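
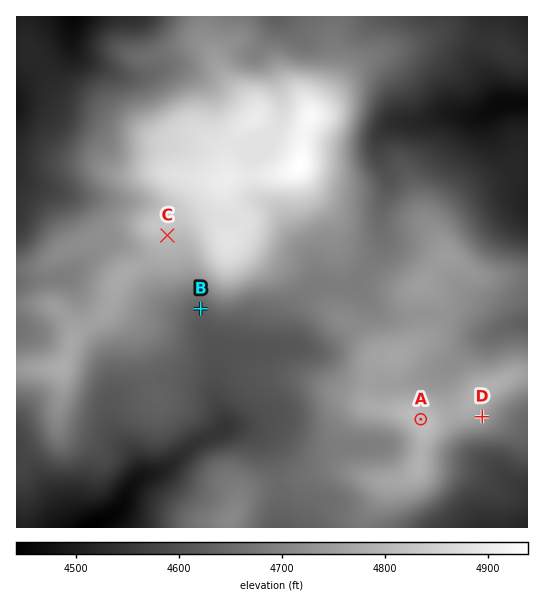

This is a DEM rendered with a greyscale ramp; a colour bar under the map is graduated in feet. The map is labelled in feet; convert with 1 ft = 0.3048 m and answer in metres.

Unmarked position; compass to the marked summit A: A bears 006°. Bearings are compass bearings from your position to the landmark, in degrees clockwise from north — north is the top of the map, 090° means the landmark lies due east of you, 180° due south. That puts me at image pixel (411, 508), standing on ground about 1427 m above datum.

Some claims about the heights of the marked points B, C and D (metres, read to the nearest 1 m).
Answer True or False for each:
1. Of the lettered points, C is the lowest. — False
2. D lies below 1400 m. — False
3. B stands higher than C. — False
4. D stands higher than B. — True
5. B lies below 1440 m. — True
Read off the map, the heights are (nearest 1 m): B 1413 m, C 1466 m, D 1447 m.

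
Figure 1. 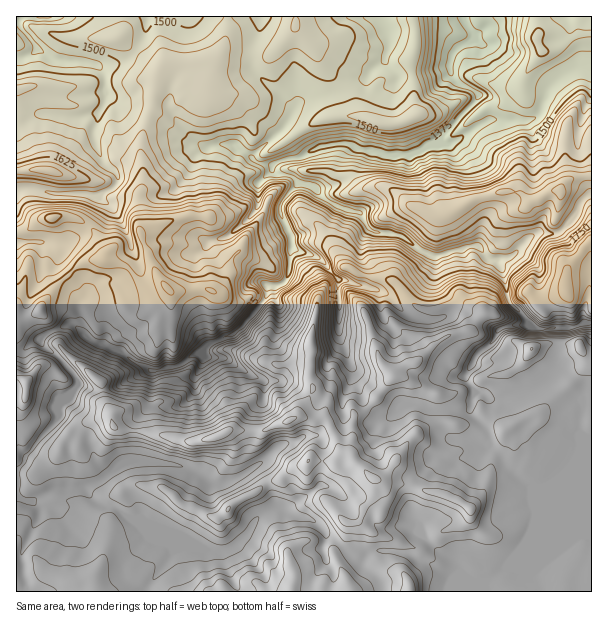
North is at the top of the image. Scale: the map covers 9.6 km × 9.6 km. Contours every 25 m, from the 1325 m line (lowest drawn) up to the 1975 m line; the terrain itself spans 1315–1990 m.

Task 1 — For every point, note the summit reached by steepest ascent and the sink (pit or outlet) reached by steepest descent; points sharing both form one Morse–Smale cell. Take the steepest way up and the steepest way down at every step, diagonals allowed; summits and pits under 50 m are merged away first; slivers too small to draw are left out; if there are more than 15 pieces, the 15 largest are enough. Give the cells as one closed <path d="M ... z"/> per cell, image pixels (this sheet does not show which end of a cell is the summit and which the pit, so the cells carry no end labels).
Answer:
<path d="M485 16l-257 0-2 23-8 17-8 12-1 8-3-7-3-3-6-2-33 0-4 4-4 12-4 27-2 6 14 9 16 17 9 5 9 0 10 3-12 8-4 10 0 14 7 24 1 34 6 4 6 0 18-6 24-23 4-5 0-8 1 4 4 2 17 4 0 4 12 27-3 33-8 11-13 3-2 9-4 7-28 31-24 9-9 11-6 0-13 10-8 3-7 0-12 5-6-2-17-9-10-9-27-9-24-19-26 10-5 5 2 5 26 24 10 12 0 6-12 12-8 6-2 16-30 35-4 10-6 5 1 122 129 0 6-13 16-18 6-13-7-7-18-7-8-10 60 24 21 4 14-6 12-13 10-16 15-7 9 0 12 6 21 6 12 13 24 17 54 1 14 7 15 5 18 13 13 0 12 6 8-1 0 9 107-1 0-106-34-1-15 6-13-2-22-20-6-10-14-12 0-12-2-6-16-17 2-13 3-6-7-11-2-7 9-17 19-18 4-9 12-5 15 0 3-2-20-24-2-14-7-22-5-4-5 0-12-13-22 4-15 6-8 0-10-4-23-17-25-3-7-5-8-15-27-8-18-17-14-3-12-9-12-1-6-10-12-1-5-4 0-3 30-27 16-26 16-6 23-3 7-4 6-8 15-4 11-12 7-5 15 15 50-9 5-16 8-7 9-2 15-15 1-4z"/><path d="M150 114l-10 27 4 38-2 10-3 5 0 10-8-6-18 0-6-6-6 2-3 3 2 10-12 20-10 9-17 9 0 13 23 24 2 6 0 8-7 9-1 22 17 16 24 7 13 11 23 11 24-6 13-11 9-1 9-11 24-9 28-31 4-7 2-9 13-3 7-6 4-38-12-27 0-4-17-4-4-2-1-4 0 8-4 5-24 23-18 6-9-1-4-6 0-31-7-24 0-14 4-10 12-8-10-3-9 0-9-5-16-17z"/><path d="M581 68l-8 2-13 8-12 11-8 24-6 5-7 3-38-1-37 24-6 1-6-3-11 3-19 11-24 0-12-5-15-1-11-6-13 0-15 2-24 12-18 4-6 3 0 5 4 4 18 4 6 6 14 3 13 13 14 8 18 4 12 18 28 5 29 19 12 2 15-6 22-4 12 13 15 0 8-3 16-18 8-4 24-2 17-19 3-10 8-9 4 0 0-122z"/><path d="M227 16l-210 0-1 101 3 8 20-11 30 4 11 0 18-4 6-10 3-10 16 12 26 8 3-7 5-33 7-10 33 0 6 2 7 9 0-7 8-12 8-17z"/><path d="M587 322l-17 6-34 0-9-4-23 2-6 4-4 9-16 14-12 21 0 4 9 14-3 6-2 13 16 17 2 6 0 12 14 12 6 10 25 22 10 0 15-6 34-1 0-40-12-8 3-33 9-1 0-77z"/><path d="M386 61l-9 5-11 12-15 4-6 8-7 4-23 3-16 6-16 26-16 13-14 14 0 3 5 4 14 3 6-4 18-4 24-12 15-2 13 0 11 6 15 1 12 5 24 0 19-11 9-1 2-6 38-42-5-6-12-5-9-8-3-10-50 9z"/><path d="M282 510l-9 0-15 7-10 16-12 13-14 6-16-2-65-26 8 10 18 7 7 7-6 13-16 18-6 12 238 0-4-12-16-16 4-10-17-1-6-4-18-13-12-13-21-6z"/><path d="M591 16l-105 0 0 11-15 15-13 6-4 3-4 12 2 14 9 8 12 5 5 6-39 45 7 4 6-1 37-24 42 0 9-7 8-24 12-11 18-10 13 4z"/><path d="M591 194l-3 0-8 9-3 10-17 19-24 2-8 4-16 18-14 5 6 12 2 21 5 11 12 10 8 11 39 2 15-6 7 1z"/><path d="M35 241l-19 4 1 105 6 0 22-16 20-9 6-1 6 2 2-2 0-22-9-18-12-15 0-9 4-11-1-4z"/><path d="M39 340l-6 2-10 8-7 1 1 118 5-4 4-10 30-35 2-16 8-6 12-12 0-6-10-12z"/><path d="M98 114l-18 4-41-4-18 10-1 4 16 25 2 15 3 2 9 0 18 6 31 5 5 4 3 5 3 0 6-7 2-7-15-15-7-17-2-15 4-12z"/><path d="M33 188l-17 3 1 53 12-3 36 3 13-8 10-9 12-20 0-9-5-2-18-3-27 0z"/><path d="M107 94l-3 10-6 9-4 16 0 9 9 23 15 15-2 7-8 9 5 6 18 0 7 7 6-26-4-38 10-27-12-5-15-3z"/><path d="M396 552l-24 0-5 3-3 8 16 16 4 13 100-1-1-7-6 0-12-6-13 0-24-16z"/>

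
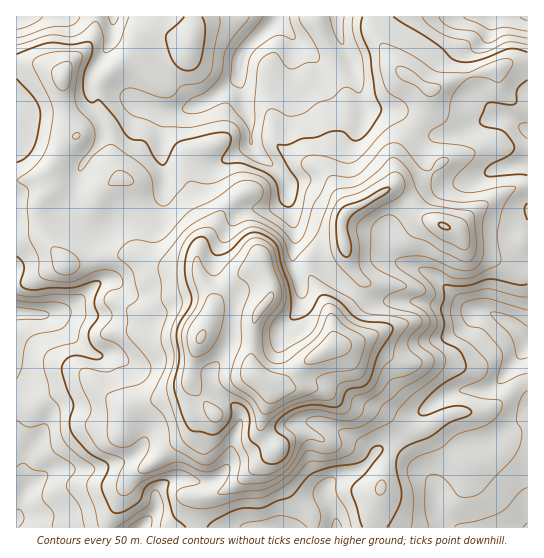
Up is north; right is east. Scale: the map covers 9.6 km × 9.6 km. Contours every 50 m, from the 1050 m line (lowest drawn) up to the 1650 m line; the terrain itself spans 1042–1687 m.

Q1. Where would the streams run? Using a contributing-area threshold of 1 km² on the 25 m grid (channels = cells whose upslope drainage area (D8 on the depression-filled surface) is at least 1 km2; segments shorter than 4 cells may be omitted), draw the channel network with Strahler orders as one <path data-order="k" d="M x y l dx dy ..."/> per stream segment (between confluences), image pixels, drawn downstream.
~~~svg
<path data-order="1" d="M263 527l22 0"/><path data-order="1" d="M527 523l0 4"/><path data-order="1" d="M435 493l2 1 0 8 1 1 0 4 3 6 13 13 3 1 70 0"/><path data-order="2" d="M25 491l-4 8-2 12-1 2-1 6"/><path data-order="2" d="M373 455l-4 7-7 7-25 9-11 11 0 9 8 13 3 16"/><path data-order="1" d="M141 449l-11 10-3 0-5 3-11 1-9 4-40 0-1 2-8 1-28 21"/><path data-order="1" d="M390 446l-4 0-8 4-5 5"/><path data-order="1" d="M41 435l-11 14-5 10 0 32"/><path data-order="1" d="M326 425l21 10 4 4 10 6 9 9 3 0 0 1"/><path data-order="1" d="M527 414l0-8"/><path data-order="1" d="M427 407l12-9 16-7 7 0 1-1 22 0 6-3 16-14 6-8 9-10 5-8 0-5"/><path data-order="1" d="M121 358l-6-3-20 0-5-2-36-36"/><path data-order="1" d="M17 343l0-30"/><path data-order="1" d="M230 339l-3 6 0 2-2 3-3 7-12 14 0 10 4 9 9 9 6 3 10 11 0 2 2 2 0 5-7 13 0 4-1 2 0 8-2 1 0 8-1 1 0 3-4 7-11 10-2 2-6 0-1 1-11 0-1-1-5 0-2-2-14 0-6 3-10 11 0 14-2 3-10 12 0 1-4 4-2 0"/><path data-order="1" d="M70 318l-4 0-1-1-11 0"/><path data-order="2" d="M54 317l-3-2-12 0-1-1"/><path data-order="2" d="M38 314l-16 0-1-1-4 0"/><path data-order="1" d="M295 314l4-7 0-6 2-2 0-12-2-1 0-4-5-13 0-47-3-7-1-16-1-1 0-9-2-2"/><path data-order="1" d="M477 311l8 0"/><path data-order="2" d="M485 311l6 2 3 2 16 8 17 18 0 1"/><path data-order="2" d="M467 309l4 0 2 1 10 0 2 1"/><path data-order="1" d="M417 302l9 0 1 1 6 0 1 2 5 0 2 1 21 0 5 3"/><path data-order="1" d="M105 281l-8 4-23 22-3 2-2 1-4 0-2 1-4 0-1 2-5 0-2 1-13 0"/><path data-order="1" d="M387 250l0 1 11 11 19 5 16 8 4 4 1 0 29 30"/><path data-order="1" d="M90 234l-7 0-14-9 0-22 2-4 2-8 1-1 0-4 1-1 0-4 7-16 16-19 4-7 0-2 1-2 0-22 12-12 16 0 14 5 4 0 5 3 5 0 2 1 21 0"/><path data-order="1" d="M235 218l10-8 25 0 3-1 14-15 0-7"/><path data-order="2" d="M287 187l-1-6-4-4 0-2-29-28-2-4"/><path data-order="1" d="M163 186l0-3 2-1 0-15-2-1 0-8-1-1 0-40 5-6 14 0 1-1"/><path data-order="1" d="M477 178l13-7 3 0 5-2 5 0 2-2 14-2 2-2 6 0"/><path data-order="1" d="M233 155l6-5 10-4 2-3"/><path data-order="2" d="M251 143l0-18-1-2 0-4-3-4 0-2-2-4 0-4-2-2 0-8-1-1 0-7-1-1 0-5-2-2 0-5"/><path data-order="1" d="M457 133l2 0 8-4 3-3 3 0 4-3 8-1 9-4 13 0 10 7 10 5"/><path data-order="1" d="M359 127l2-1 0-5 1-2 0-16-1-1 0-7-2-1 0-7-1-1 0-4-3-4 0-3-2-5-2-8-4-7 0-2-5-10-1-6-2-2 0-4-1-1 0-13-1 0"/><path data-order="2" d="M182 110l7-1 4-3 6-1 8-4 8-6 6-5 1 0 5-5 2 0 10-11"/><path data-order="3" d="M239 74l3-5 0-6 1-1 0-4 2-1 1-8 31-31"/><path data-order="1" d="M110 45l0-3 1-1 0-12 2-2 0-10 1 0"/><path data-order="1" d="M295 41l-18-20 0-3"/><path data-order="1" d="M21 17l-4 0"/><path data-order="1" d="M461 17l66 0"/>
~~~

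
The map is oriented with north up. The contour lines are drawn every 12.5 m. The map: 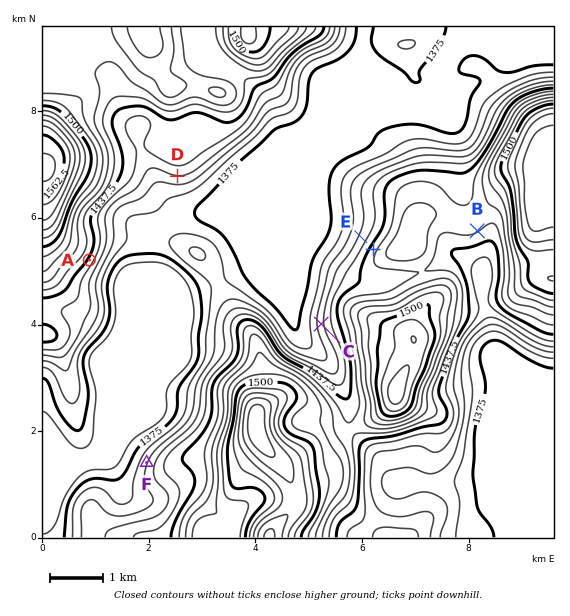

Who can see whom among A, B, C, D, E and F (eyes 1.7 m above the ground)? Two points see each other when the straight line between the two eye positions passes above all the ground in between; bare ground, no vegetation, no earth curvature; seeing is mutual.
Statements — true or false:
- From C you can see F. false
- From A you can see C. true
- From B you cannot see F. true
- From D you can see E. true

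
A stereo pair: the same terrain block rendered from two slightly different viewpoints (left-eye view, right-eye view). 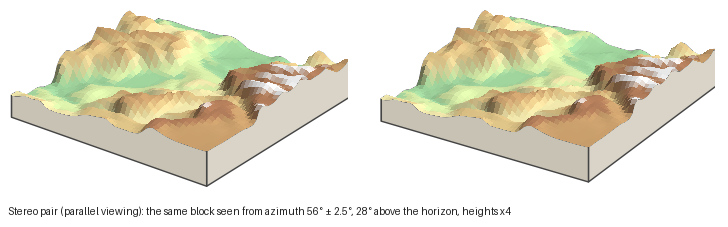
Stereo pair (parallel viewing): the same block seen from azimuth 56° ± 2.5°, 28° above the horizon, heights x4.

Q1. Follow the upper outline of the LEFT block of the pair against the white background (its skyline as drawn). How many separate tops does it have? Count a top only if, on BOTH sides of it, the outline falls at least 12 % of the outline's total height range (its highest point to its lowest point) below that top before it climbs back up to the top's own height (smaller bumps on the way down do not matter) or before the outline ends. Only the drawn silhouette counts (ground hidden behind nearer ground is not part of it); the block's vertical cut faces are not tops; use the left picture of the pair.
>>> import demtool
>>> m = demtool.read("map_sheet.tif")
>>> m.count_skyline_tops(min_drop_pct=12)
2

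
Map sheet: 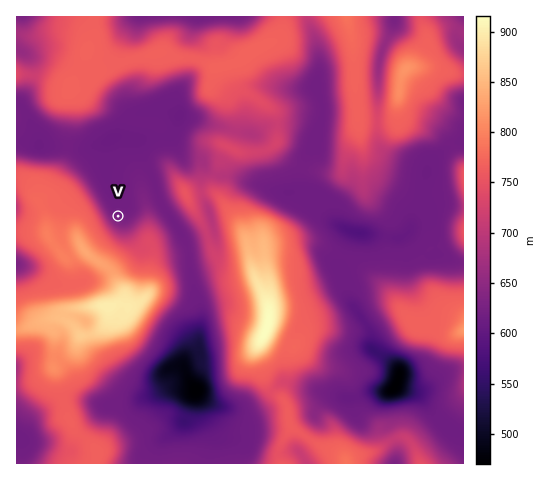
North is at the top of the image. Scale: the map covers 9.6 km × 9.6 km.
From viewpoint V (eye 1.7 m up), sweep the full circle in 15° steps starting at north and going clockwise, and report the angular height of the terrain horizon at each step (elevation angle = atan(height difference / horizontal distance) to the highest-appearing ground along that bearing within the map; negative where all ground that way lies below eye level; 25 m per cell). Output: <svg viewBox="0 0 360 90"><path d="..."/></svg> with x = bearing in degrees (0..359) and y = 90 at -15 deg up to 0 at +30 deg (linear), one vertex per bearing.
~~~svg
<svg viewBox="0 0 360 90"><path d="M0 55l15 0 15 1 15 0 15-4 15-2 15 2 15-5 15-4 15-1 15 1 15-1 15-4 15-4 15-3 15-2 15-1 15 1 15 2 15 5 15 8 15 11 15-1 15 0"/></svg>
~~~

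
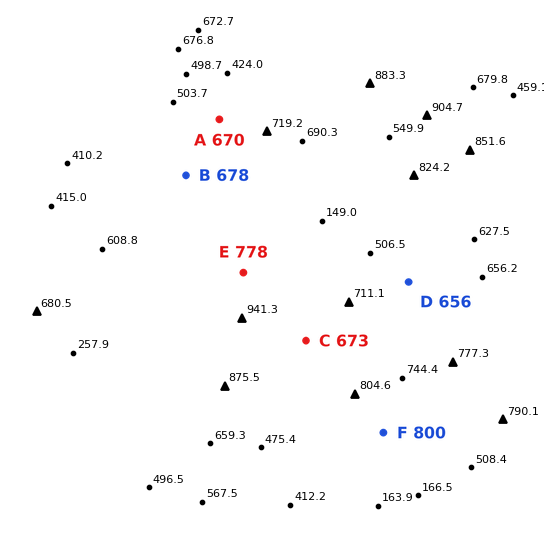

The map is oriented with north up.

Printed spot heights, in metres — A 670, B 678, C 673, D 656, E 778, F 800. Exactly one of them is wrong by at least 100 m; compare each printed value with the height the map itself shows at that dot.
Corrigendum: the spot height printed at F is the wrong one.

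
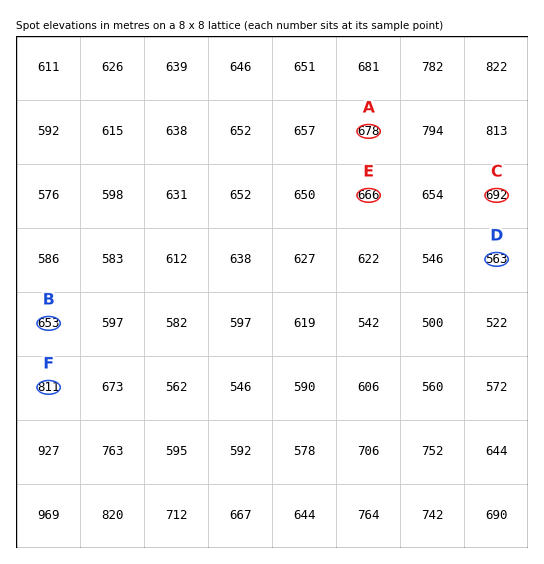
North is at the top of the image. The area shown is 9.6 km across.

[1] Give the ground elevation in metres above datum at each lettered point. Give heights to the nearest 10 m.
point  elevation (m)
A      680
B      650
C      690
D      560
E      670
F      810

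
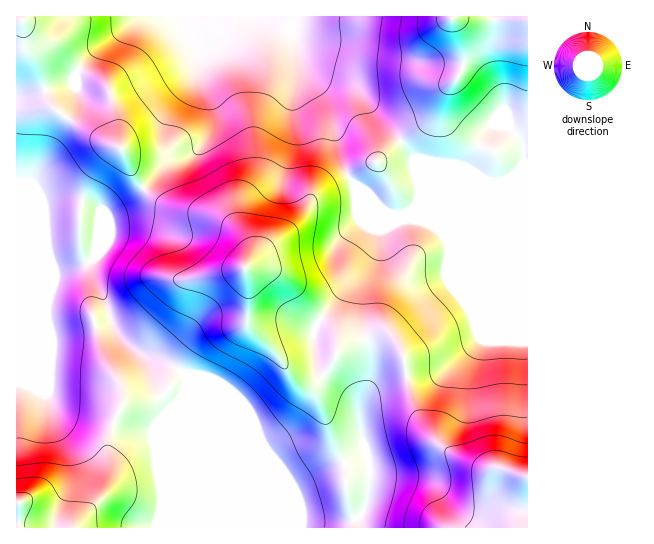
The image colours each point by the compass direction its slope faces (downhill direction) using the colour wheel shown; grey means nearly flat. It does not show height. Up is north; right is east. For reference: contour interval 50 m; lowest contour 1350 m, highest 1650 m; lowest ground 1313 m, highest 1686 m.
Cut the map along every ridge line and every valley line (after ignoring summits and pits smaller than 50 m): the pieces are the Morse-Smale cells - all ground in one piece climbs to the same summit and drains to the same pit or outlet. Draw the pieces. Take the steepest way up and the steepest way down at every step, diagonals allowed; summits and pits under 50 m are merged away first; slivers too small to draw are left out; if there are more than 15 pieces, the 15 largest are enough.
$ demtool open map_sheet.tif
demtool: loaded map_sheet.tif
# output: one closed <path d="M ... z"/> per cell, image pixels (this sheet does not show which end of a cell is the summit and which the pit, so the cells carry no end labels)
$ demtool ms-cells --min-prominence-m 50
<path d="M363 191l17 42-3 24-12 25-4 19 0 18 10 39-2 25-10 27 2 25 6 19-42 15-32 16-107-108-1 12-2 4 0 135 345-1 0-316-113 0-12 4-13 0-5-3z"/><path d="M266 16l-83 1 1 12 13 22 2 22 12 30 1 19-7 17-11 13-19 5-9 6-22 26 11 10 20 9 32 5 15 6 8 5 15 17 3 6 0 12-3 6 3 14-1 42-8 6-26 5-11 5-11 12-12 21 114 115 2 0 30-16 42-15-6-19-2-25 10-27 2-25-10-39 0-18 4-19 12-25 3-24-19-44-9-7-8-15-15-53-8-17-20-28-9-39z"/><path d="M527 16l-260 1 25 13 9 39 26 38 14 54 11 21 33 30 5 3 13 0 12-4 113-1z"/><path d="M110 315l-4 4-15 5-34 8-8 0-33-14 0 184 3 1 0 25 55 0 25-27 9-15 3-12-3-35 13-33 5-3 21-2 14-5 7-6 9-19-8-7-24-8-16-11-13-14z"/><path d="M182 16l-166 1 1 3 6 1 1 22 13 19 14 43 12 11 36 23 22 9 15 31 7 9 9-7 14-18 9-6 19-5 11-13 7-17-1-19-12-30-2-22-13-22z"/><path d="M22 20l-6 1 0 296 33 15 8 0 34-8 18-7-2-14-16-32-5-6-3 0 7-4 5-6 2-20 8-20 39-26-8-10-15-31-22-9-36-23-12-11-14-43-13-19z"/><path d="M145 189l-40 26-8 20-2 20-5 6-7 4 3 0 5 6 16 32 5 20 7 12 23 20 17 5 19 9 13-20 11-12 11-5 26-5 8-6 1-42-3-14 3-6 0-12-5-10-21-18-15-6-32-5-20-9z"/><path d="M178 369l-10 21-7 6-14 5-21 2-5 3-13 33 0 16 3 11-3 20-4 8-21 23-8 11 108-1 0-134 2-4 0-12z"/>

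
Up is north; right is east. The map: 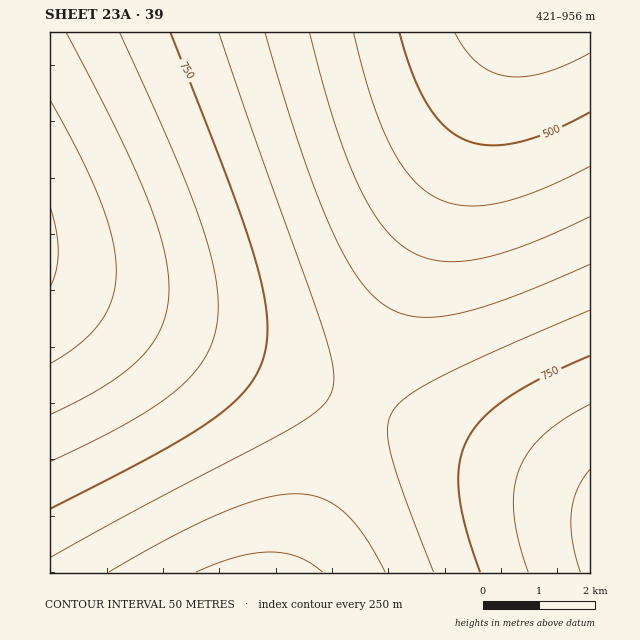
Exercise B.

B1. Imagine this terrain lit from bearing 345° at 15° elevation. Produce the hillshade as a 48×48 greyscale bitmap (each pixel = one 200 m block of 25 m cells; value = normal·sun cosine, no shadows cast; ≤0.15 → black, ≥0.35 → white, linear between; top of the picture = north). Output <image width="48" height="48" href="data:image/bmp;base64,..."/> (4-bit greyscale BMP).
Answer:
<image width="48" height="48" href="data:image/bmp;base64,Qk32BAAAAAAAAHYAAAAoAAAAMAAAADAAAAABAAQAAAAAAIAEAAATCwAAEwsAABAAAAAAAAAAAAAAABEREQAiIiIAMzMzAERERABVVVUAZmZmAHd3dwCIiIgAmZmZAKqqqgC7u7sAzMzMAN3d3QDu7u4A////AEQzMzMzM0RERFVVZmZ3d3eIiIiIiIiIiEMzMzMzMzREREVVZmZ3d3eIiIiIiIiIiEMzMzMzMzNEREVVVmZ3d3eIiIiIiIiIiTMzMzMzMzNEREVVVmZ3d3iIiIiIiImZmTMzMzMzMzM0RERVVmZnd3iIiIiImZmZmTMzMzMzMzM0RERVVmZnd3iIiImZmZmZmjMzMzMzMzM0RERVVWZnd4iIiJmZmZmqqjMzMzMzMzM0RERVVWZ3d4iImZmZmqqqqjMzMzMzMzM0RERVVmZ3eIiJmZmaqqqqqzMzMzMzMzM0RERVVmZ3eIiZmZqqqqu7uzMzMzMzMzM0RERVVmZ3iImZmqqqq7u7uzMzMzMzMzNERERVVmd3iImZqqq7u7u7vDMzMzMzM0REREVVZmd4iJmaqqu7u7zMzDMzMzM0RERERFVVZnd4iZmqq7u7vMzMzERERERERERERVVWZneIiZqqu7u8zMzMzEREREREREREVVVmZ3eImaqru7zMzMzMzERERERERERVVVZmZ3iImaqru8zMzMzd3URERERERVVVVWZmd3iJmqq7vMzMzN3d3URERERVVVVVZmZnd4iZmqq7vMzM3d3d3UREVVVVVVVmZmZ3eIiZmqu7zMzN3d3d3VVVVVVVVmZmZnd3iImZqqu7zMzN3d3d3VVVVVVmZmZmd3d4iImZqqu7zMzd3d3d3VVVVmZmZmZ3d3eIiJmZqqu7zMzd3d3d3VZmZmZmZ3d3d3iIiJmaqqu7zMzd3d3d3WZmZmd3d3d3eIiIiZmaqqu7zMzd3d3d3WZmd3d3d3eIiIiIiZmaqqu7zMzN3d3d3Xd3d3d3eIiIiIiImZmaqqu7zMzN3d3d3Xd3d3iIiIiIiIiImZmZqqu7vMzM3d3d3Xd4iIiIiIiIiIiJmZmZqqq7vMzM3d3d3YiIiIiIiIiIiIiJmZmZqqq7u8zMzd3d3YiIiIiIiIiIiIiZmZmZmqq7u8zMzN3d3YiIiIiIiIiIiJmZmZmZmqqru7zMzM3d3YiImZmZmZmZmZmZmZmZmaqqu7zMzMzd3ZmZmZmZmZmZmZmZmZmZmaqqu7vMzMzN3ZmZmZmZmZmZmZmZmZmZmZqqq7vMzMzMzZmZmZmZmZmZmZmZmZmZmZqqq7u8zMzMzJmZmZmZmZmZmZmIiZmZmZmqqru7zMzMzJmZmZmZmZmZmZiIiImZmZmaqru7zMzMzJmZmZmZmZmZmYiIiIiZmZmaqqu7vMzMzJmZmZmZmZmZmYiIiIiJmZmZqqq7u8zMzJmZmZmZmZmZmIiIiIiImZmZqqq7u8zMzJmZmZmZmZmZiIiIiIiIiZmZmqqru7zMzJmZmZmZmZmZiIiIiIiIiJmZmaqru7vMzJmZmZmZmZmYiIiIiIiIiImZmaqqu7vMzJmZmZmZmZmYiIiIiIiIiIiZmZqqu7u8zJmZmZmZmZmIiIiIiIiIiIiJmZqqq7u7zJmZmZmZmZmIiIiIiIiIiIiJmZmqqru7zJmZmZmZmZmIiIiIiIiIiIiImZmqqru7vA=="/>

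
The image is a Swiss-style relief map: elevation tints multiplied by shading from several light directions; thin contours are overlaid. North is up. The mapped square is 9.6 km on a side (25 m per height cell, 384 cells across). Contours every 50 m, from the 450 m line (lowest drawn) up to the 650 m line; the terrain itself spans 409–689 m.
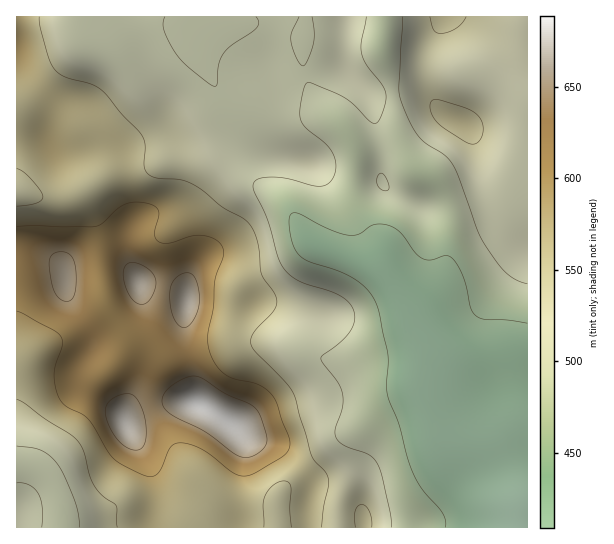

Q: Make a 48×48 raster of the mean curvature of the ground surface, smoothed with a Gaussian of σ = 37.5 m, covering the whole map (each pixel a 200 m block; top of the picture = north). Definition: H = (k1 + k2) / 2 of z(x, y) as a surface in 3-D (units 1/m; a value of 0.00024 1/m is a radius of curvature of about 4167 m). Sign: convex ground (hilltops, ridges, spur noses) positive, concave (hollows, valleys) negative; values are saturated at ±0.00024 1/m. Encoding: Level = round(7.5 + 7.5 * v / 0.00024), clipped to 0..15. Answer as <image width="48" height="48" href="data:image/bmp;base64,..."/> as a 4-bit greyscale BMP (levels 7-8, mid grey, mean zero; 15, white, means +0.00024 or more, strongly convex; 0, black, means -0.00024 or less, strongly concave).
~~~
<image width="48" height="48" href="data:image/bmp;base64,Qk32BAAAAAAAAHYAAAAoAAAAMAAAADAAAAABAAQAAAAAAIAEAAATCwAAEwsAABAAAAAAAAAAAAAAABEREQAiIiIAMzMzAERERABVVVUAZmZmAHd3dwCIiIgAmZmZAKqqqgC7u7sAzMzMAN3d3QDu7u4A////AKl2VFmoi7lmZ3irpkWuohn/pFrbmJmId7l2U0iXaalmd2eahTW+kiv/g1mpd4d3Zrp2Q1mVNZl2d2Z4ZDWuozr+c1h2Z3ZmZal1M3y0FJqGZlRnUhON1zfMdGdleId3ZodlNJ7EFrp1VDN5YQFs62WbhnZWeIiId2ZUNJylWtpTMhStpBJqy3abl2VWeIiIiGVERXdnv+lCESff+5mYdmeaqGVWd3iIiGUzVVNb/9YiImv////GM0aJqGRWd3d3iGVEZSKP/5MSRq7/7u2lIkVoqWVnd3d3d3ZndSTf/GI1is/9yodkRWZnmWVnd3d3d3eJqFj/+ESL3e7t24VEV4dniGVneIiHdneK3Jnv1kfP//283adlaKl3d2Z3eIiId3Zp3qaLuFfP/9mJvLl2aJmHZVZ3d4iIh2Zp3YMmqmV63ZVGmpdmZ5mYZVZ3d4iYh1Vq3IMTinM1mmEVmWRFZ4mZdVZ3d3iIh1RYvLhDaXQ1mlAVh1M1Z3ialmZ3d3iHd1Q0et2VVmVYukAmdTI1Z3eJhmZ3d3d3dmUyNr62RWZ6yCFHZCNFeIeIdmZ3d3h3ZndURqyUNnZ96CFYhURniaqXVWZ3eIh2Znd4iahCWYV/+jFauXeJrN23VGd3iJl2ZmeL3aQBjZNv/lJa3Kmazf63RWd3iIh3d2ec/oED35Jv/lA53cqrzeyWRWd3d3d3iGaL/nAF/7Nu/EAWq7mau5hkVneHdmeImlaL7nAJ/8Z8+1EliodndlREVniHZVeJqlab7XE7/6d63ZdnqnMjMzRFZ3iHVFeaqmi87YNKyFRovdua22EBM0VmZniXRGmqqqvd3aVZpRE2m8ur61ADRWiHZWiXRHqpmc3Lq6ZryDEleaqs60AkZ4mXQ0inM4upiKqGV4Z8/YVFd4it6TA1eJl1M1rJQ4uod1QzNFV87sqIiHeLxxA2iZdEVp36RJuXdxEjMzRpvM3KqXZncwA2ioRZvN/pRZuXdyJXZCJGh4mqmHZUQxJYqnN9/amFJquHdzWLlTM1dTRndmZUVmeb3HN++UMxJ7t2d1esp2VGhiFGZWdmeavf/XJc1yIhJ8t2Z1i8uZh4qUNXdmd3irze/XI6xzRCOMt2Z2nLmZmKumWJmHd3iZqrulE6xjVlWcyGZnnKdneKuXiqmHd3d3eIhjFbpSWIm+2WZmi6dWeKqHmqh3d3d3d2ZCJ8kha93u2XZlaZdniqhWmpdmZ3d3h2UyStgSjf/tuXZkWKmKzJVGmpdmZ3d4mHZEa9gTv+ypl2ZlaKu962NHmoZmd3eImHdnndclzrdmZmZneJq8yFNYmHZnd4iIh3eJzsYmzIREVnd7qYd3dUV4h2Z3eIiIh3eb3IIX22RFVoh9yVM0VVaIdmd3iIiYd2ecyTAZ22RFZ4h/2UI0VmeId3d3iIiId2aLtgAq63VWZ4h/2DNGZ3eId3d3d3iId2Z6txA53KiHiIdvtTNXd3d3d3d3d3d3d2Z72TAnu7qZiIdsgyRnd3d3d3d3d3d4h2Z761AWmruYiHZQ=="/>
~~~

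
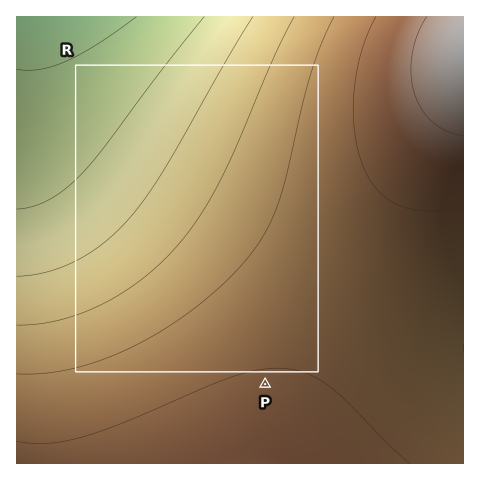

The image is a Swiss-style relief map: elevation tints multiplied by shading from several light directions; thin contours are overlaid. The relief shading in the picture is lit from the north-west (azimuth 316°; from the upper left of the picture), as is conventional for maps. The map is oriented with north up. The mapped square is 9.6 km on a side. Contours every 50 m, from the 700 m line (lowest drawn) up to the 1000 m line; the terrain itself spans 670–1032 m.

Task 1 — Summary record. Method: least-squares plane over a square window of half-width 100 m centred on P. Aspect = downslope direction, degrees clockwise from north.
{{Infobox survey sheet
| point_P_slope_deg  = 1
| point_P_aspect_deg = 358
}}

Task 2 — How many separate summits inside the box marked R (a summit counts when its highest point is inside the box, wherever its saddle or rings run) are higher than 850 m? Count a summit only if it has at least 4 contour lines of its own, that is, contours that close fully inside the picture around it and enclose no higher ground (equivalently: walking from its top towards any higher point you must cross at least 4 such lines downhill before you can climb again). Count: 0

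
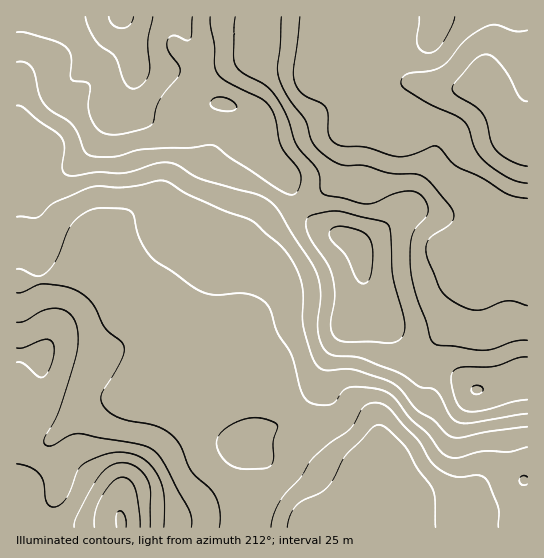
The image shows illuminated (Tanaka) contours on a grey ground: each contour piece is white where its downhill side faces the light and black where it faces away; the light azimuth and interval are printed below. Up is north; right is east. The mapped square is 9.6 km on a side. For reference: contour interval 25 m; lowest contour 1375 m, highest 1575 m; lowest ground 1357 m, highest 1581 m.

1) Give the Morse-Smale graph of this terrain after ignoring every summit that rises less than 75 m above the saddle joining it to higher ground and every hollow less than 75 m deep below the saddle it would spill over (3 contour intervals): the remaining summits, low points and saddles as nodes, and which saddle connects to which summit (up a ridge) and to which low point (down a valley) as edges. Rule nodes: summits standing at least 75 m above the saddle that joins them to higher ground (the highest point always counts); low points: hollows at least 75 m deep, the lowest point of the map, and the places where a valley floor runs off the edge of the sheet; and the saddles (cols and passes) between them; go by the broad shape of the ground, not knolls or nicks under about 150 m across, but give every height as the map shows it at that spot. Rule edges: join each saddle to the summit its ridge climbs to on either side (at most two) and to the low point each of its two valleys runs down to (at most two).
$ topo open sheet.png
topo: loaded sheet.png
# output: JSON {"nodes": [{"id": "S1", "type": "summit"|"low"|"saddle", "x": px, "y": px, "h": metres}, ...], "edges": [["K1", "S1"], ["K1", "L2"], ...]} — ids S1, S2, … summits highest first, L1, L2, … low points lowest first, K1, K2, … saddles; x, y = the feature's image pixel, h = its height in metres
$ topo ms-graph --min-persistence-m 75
{"nodes": [
{"id": "S1", "type": "summit", "x": 121, "y": 17, "h": 1581},
{"id": "S2", "type": "summit", "x": 121, "y": 522, "h": 1552},
{"id": "L1", "type": "low", "x": 375, "y": 510, "h": 1357},
{"id": "L2", "type": "low", "x": 518, "y": 134, "h": 1362},
{"id": "K1", "type": "saddle", "x": 426, "y": 365, "h": 1483},
{"id": "K2", "type": "saddle", "x": 37, "y": 281, "h": 1425}],
"edges": [["K1", "S1"], ["K1", "L1"], ["K1", "L2"], ["K2", "S1"], ["K2", "S2"], ["K2", "L1"]]}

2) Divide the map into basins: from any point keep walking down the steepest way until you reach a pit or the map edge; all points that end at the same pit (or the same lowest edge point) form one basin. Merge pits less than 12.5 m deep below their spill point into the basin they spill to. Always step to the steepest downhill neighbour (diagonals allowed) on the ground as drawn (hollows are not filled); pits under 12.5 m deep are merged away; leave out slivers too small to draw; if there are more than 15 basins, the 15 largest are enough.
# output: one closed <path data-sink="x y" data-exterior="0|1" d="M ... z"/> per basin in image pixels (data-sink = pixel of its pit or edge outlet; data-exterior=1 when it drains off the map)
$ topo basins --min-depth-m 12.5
<path data-sink="367 527" data-exterior="1" d="M177 16l-161 1 0 510 511 1 1-149-9 0-29 9-15 1-18-14-14-7-28-7-14-12-13-30-15-14-8-12-4-40-2-7-16-10-24-9-16-16-15-30-21-24-3-26-4-10-7-8-7-2-20-7-17-1-6-3-22-24-6-3-29-2-11-6 8 3 16 0 11-3 10-7 7-11 1-6z"/><path data-sink="527 133" data-exterior="1" d="M527 16l-349 0 10 25-1 6-7 11-14 9-27 0 7 4 29 2 6 3 22 24 6 3 17 1 27 9 7 8 3 6 2 26 3 6 20 22 15 30 16 16 24 9 16 10 2 7 4 40 8 12 15 14 13 30 10 10 10 5 22 4 14 7 16 13 10 1 26-8 19-3z"/>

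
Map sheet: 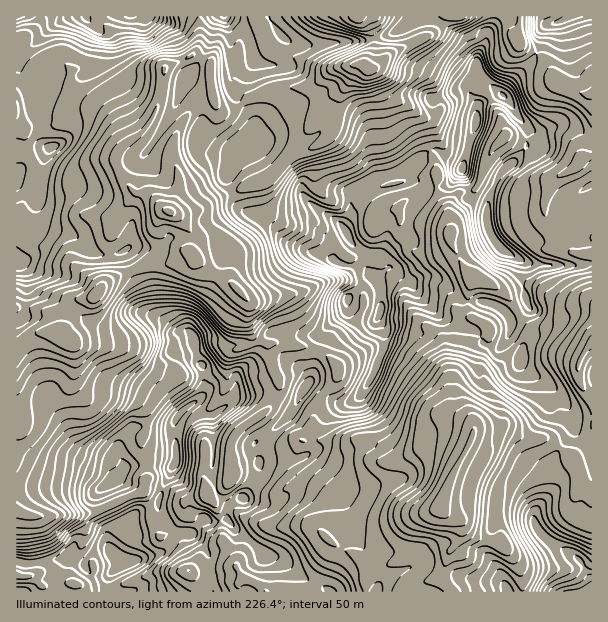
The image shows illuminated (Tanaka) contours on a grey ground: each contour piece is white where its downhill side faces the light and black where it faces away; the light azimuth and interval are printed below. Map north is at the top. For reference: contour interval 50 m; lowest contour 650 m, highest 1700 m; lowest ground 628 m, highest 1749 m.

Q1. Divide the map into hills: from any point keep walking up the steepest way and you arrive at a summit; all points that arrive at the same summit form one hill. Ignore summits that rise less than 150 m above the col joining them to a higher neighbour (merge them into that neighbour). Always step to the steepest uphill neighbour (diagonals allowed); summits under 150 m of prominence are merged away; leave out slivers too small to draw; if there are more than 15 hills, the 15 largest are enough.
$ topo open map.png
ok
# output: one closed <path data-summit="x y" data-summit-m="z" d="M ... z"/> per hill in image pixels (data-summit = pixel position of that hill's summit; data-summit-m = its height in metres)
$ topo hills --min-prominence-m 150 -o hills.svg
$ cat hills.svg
<path data-summit="114 555" data-summit-m="1749" d="M197 55l-5 0-24 11-4 3-2 26-8 21-9 13-16 11-13 15 0 10 18 29-18 22-7 26 1 30-12 21-6 5-18 3-13 13-1 17-5-14-5-4-20-5-14 1 0 282 434 1 1-2-7-9 0-12 4-15 10-15 2-15-16-12-2-9 10-29 10-16-19-12-15-1-26 13-12 4-4-3-4-9-13-10-12-1-7 3-20 0-15-3-2-7 1-19 5-14 18-22 0-11-7-8-12-8-30-7-16 0 2-14-4-9-12-13-10-6-18-19 0-9 5-12-1-13-6-6-7-2-18 1-9 5-2 8-2-2 2-18-8-12-10-9 11 1 15-4 22-14 21-9 23-6 25-25 33-14 10-11 3-9 1-23 17-33-10 0-12 2-15 14-9 4-37 4-21 7-18 13-12 0-7-9-3-15 0-21z"/><path data-summit="380 311" data-summit-m="1676" d="M360 64l-6 4-2 7-12 20-3 27-3 9-10 11-28 10-30 29-23 6-21 9-22 14-25 5 9 7 8 12-2 18 2 2 2-8 9-5 18-1 7 2 6 6 1 13-5 12 0 9 18 19 10 6 12 13 4 9-2 14 16 0 30 7 12 8 7 8 0 11-18 22-5 14-1 19 2 7 15 3 20 0 7-3 12 1 6 4 15 18 12-4 26-13 15 1 19 11 10-19 2-13-18-17-2-30 10-16 6-17 7-7 9-2 4-4 0-5-21-13-1-18 2-12 6-6-6-1-4-5-16-30 0-9-12-7-27-3-11-5 2-14 17-11 13 0 10 8-4-9-2-28-8-17-7-30-11-11-20-10-8-18-7-8z"/><path data-summit="476 122" data-summit-m="1693" d="M519 16l-76 0-14 20-39 18-13 13-4 1 9 10 8 18 20 10 11 11 7 30 10 23 0 22 8 15-11-13-10-2-15 6-8 6-2 14 11 5 14 0 21 6 4 4 0 9 20 35 10 1 20 11 11 11 9 17 10 9 21 4 12 10 21 12 8-8 0-89-13-1-8-3-7-12-16-17-4-10 0-8 8-22 5-6 21-10 4-8 10-3 0-60-17-4-14-7-8-9-6-12-10-9-17-10-3-8z"/><path data-summit="131 17" data-summit-m="1660" d="M198 16l-182 1 1 291 13 0 23 6 7 17 1-17 13-13 21-5 13-17 2-7 0-38 8-21 16-19-18-29 0-10 13-15 16-11 9-13 8-21 2-26 4-3 23-10 7-6 2-12z"/><path data-summit="591 591" data-summit-m="1498" d="M506 430l-30 0-28 55-6 24 5 7 13 8 0 10-12 20-4 15 0 12 8 11 139 0 1-98-14-9-1-20-3-6-26-20-21 0z"/><path data-summit="224 17" data-summit-m="1360" d="M255 16l-56 1 1 21-2 12-5 4 18 11 0 21 3 15 7 9 12 0 18-13 21-7 37-4 9-4 14-13-17-2-43-19-6-7z"/><path data-summit="570 17" data-summit-m="1470" d="M591 16l-70 0-4 17 3 11 17 10 10 9 6 12 8 9 23 10 8-1z"/>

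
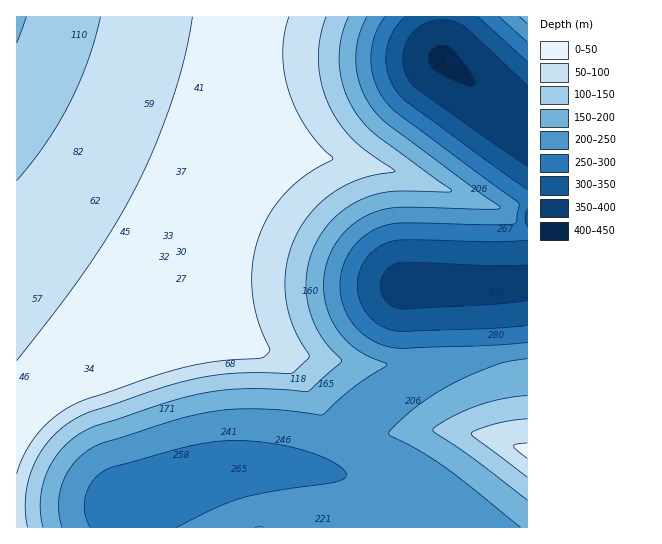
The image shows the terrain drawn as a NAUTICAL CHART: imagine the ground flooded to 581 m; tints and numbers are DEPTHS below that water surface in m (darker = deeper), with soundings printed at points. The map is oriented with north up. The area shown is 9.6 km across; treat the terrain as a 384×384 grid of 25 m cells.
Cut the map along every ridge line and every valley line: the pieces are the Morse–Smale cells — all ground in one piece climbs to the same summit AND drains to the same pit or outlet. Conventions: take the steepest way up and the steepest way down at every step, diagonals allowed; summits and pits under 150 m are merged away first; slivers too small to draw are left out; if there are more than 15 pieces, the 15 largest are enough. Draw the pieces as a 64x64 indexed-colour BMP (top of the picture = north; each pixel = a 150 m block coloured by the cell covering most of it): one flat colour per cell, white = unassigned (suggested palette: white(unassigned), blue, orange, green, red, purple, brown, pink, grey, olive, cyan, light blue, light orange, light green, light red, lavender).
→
<image width="64" height="64" href="data:image/bmp;base64,Qk12CAAAAAAAAHYAAAAoAAAAQAAAAEAAAAABAAQAAAAAAAAIAAATCwAAEwsAABAAAAAAAAAA////ALR3HwAOf/8ALKAsACgn1gC9Z5QAS1aMAMJ34wB/f38AIr28AM++FwDox64AeLv/AIrfmACWmP8A1bDFABEREREREREREREREREREREREREREREREREREiIiIiIiEREREREREREREREREREREREREREREREREREiIiIiIiIREREREREREREREREREREREREREREREREREiIiIiIiIhERERERERERERERERERERERERERERERERIiIiIiIiIiERERERERERERERERERERERERERERERESIiIiIiIiIiIREREREREREREREREREREREREREREREiIiIiIiIiIiIhEREREREREREREREREREREREREREiIiIiIiIiIiIiIiEREREREREREREREREREREREREREiIiIiIiIiIiIiIiIRERERERERERERERERERERERERESIiIiIiIiIiIiIiIhEREREREREREREREREREREREREREiIiIiIiIiIiIiIiERERERERERERERERERERERERERESIiIiIiIiIiIiIiIRERERERERERERERERERERERERERIiIiIiIiIiIiIiIhERERERERERERERERERERERERERESIiIiIiIiIiIiIiEREREREREREREREREREREREREREREiIiIiIiIiIiIiIRERERERERERERERERERERERERERERIiIiIiIiIiIiIhERERERERERERERERERERERERERERESIiIiIiIiIiIiERERERERERERERERERERERERERERERESIiIiIiIiIiIREREREREREREREREREREREREREREREREiIiIiIiIiIhEREREREREREREREREREREREREREREREREiIiIiIiIiERERERERERERERERERERERERERERERERERIiIiIiIiIRERERERERERERERERERERERERERERERERESIiIiIiIhERERERERERERERERERERERERERERERERERIiIiIiIiEREREREREREREREREREREREREREREREREREiIiIiIiIRERERERERERERERERERERERERERERERERESIiIiIiIhERERERERERERERERERERERERERERERERERIiIiIiIiEREREREREREREREREREREREREREREREREREiIiIiIiIRERERERERERERERERERERERERERERERERESIiIiIiIhERERERERERERERERERERERERERERERERERIiIiIiIiEREREREREREREREREREREREREREREREREREiIiIiIiIRERERERERERERERERERERERERERERERERESIiIiIiIhERERERERERERERERERERERERERERERERERERERERESERERERERERERERERERERERERERERERERERERERERERERERERERERERERERERERERERERERERERERERERERERERERERERERERERERERERERERERERERERERERERERERERERERERERERERERERERERERERERERERERERERERERERERERERERERERERERERERERERERERERERERERERERERERERERERERERERERERERERERERERERERERERERERERERERERERERERERERERERERERERERERERERERERERERERERERERERERERERERERERERERERERERERERERERERERERERERERERERERERERERERERERERERERERERERERERERERERERERERERERERERERERERERERERERERERERERERERERERERERERERERERERERERERERERERERERERERERERERERERERERERERERERERERERERERERERERERERERERERERERERERERERERERERERERERERERERERERERERERERERERERERERERERERERERERERERERERERERERERERERERERERERERERERERERERERERERERERERERERERERERERERERERERERERERERERERERERERERERERERERERERERERERERERERERERERERERERERERERERERERERERERERERERERERERERERERERERERERERERERERERERERERERERERERERERERERERERERERERERERERERERERERERERERERERERERERERERERERERERERERERERERERERERERExEREREREREREREREREREREREREREREREREREREREREzEREREREREREREREREREREREREREREREREREREREREzMREREREREREREREREREREREREREREREREREREREREzMxERERERERERERERERERERERERERERERERERERERMzMzERERERERERERERERERERERERERERERERERERERMzMzMRERERERERERERERERERERERERERERERERERERMzMzMxERERERERERERERERERERERERERERERERERERMzMzMzERERERERERERERERERERERERERERERERERERMzMzMzMRERERERERERERERERERERERERERERERERERMzMzMzMxEREREREREREREREREREREREREREREREREREzMzMzMzERERERERERERERERERERERERERERERERERETMzMzMzMRERERERERERERERERERERERERERERERERERMzMzMzMxEREREREREREREREREREREREREREREREREREzMzMzMz"/>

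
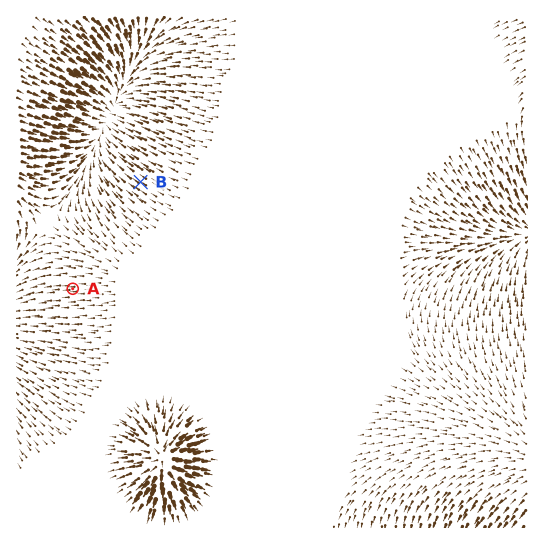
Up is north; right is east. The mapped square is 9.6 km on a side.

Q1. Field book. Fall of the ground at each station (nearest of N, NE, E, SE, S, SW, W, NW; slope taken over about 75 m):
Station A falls W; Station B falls NW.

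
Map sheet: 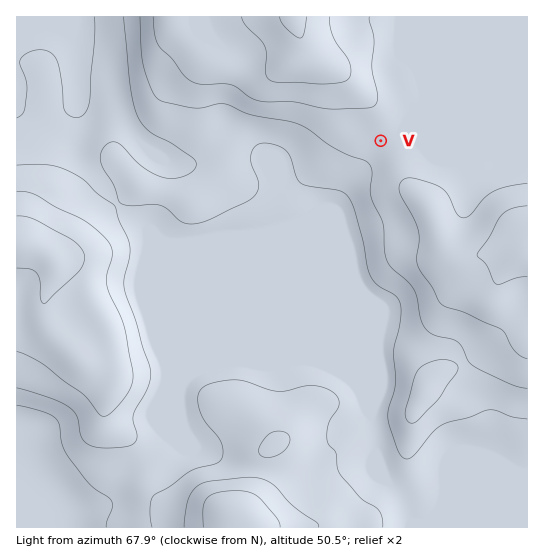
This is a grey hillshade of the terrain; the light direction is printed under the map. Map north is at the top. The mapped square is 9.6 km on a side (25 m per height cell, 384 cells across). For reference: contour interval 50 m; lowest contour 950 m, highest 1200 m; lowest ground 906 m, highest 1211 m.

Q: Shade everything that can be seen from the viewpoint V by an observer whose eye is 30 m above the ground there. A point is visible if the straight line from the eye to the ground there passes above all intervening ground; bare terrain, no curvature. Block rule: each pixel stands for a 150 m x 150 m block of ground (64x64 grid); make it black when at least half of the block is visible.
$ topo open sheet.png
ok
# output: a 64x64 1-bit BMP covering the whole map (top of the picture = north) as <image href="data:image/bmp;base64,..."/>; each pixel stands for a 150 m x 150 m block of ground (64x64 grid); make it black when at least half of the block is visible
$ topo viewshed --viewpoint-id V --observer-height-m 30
<image width="64" height="64" href="data:image/bmp;base64,Qk0+AgAAAAAAAD4AAAAoAAAAQAAAAEAAAAABAAEAAAAAAAACAAATCwAAEwsAAAIAAAAAAAAA////AAAAAAAAAAAH//4AAAAAAB///gAAAAAAf//+AAAAAHH///4AAAAA/////gAAAAD////8AAAAAef4H/wAAAABwAAP/AAAAAHgAA/8AAAAAeAAD+gAAAAD4Af/8AAAAAfgB//4AAAAD+AH//wAAAAf8Af//gAAAA/wH///wAAAD/h////AAAAP+f///+AAAA/////98AAAD/////zwAAAP/////PAAAP/////44AAB//////gAAAGf////+AAABx/////4AAAMH/////gAAAgf////8AAACD/////wAAAYf/////AAAAh/////8AAADP/////gAAAG/////+AAAAf/////4AAAB//////gAAAP/////8D4DB//////x//Pf//////HPP///gf//8AYfv/8A///wAB8//wD//+AAH///gP//4AAf///h///gCB//8H///+M8P//gf////////+D/////////wf////////8D///5/////APw/+D////AA8D/wP///8ADAP/A////8AIA/8D////AAA///////8AAD///////wAAP8f/////AAA/g//9//8AAAMD//n//wAAAwD/8f//AAAAAH/h//8AAAAAP+H//wAAAAAAEf//AAAAAAAZ//8AAAAAAA///wAAAAAAB///AAAAAAAH//8AAAAAAAf//w=="/>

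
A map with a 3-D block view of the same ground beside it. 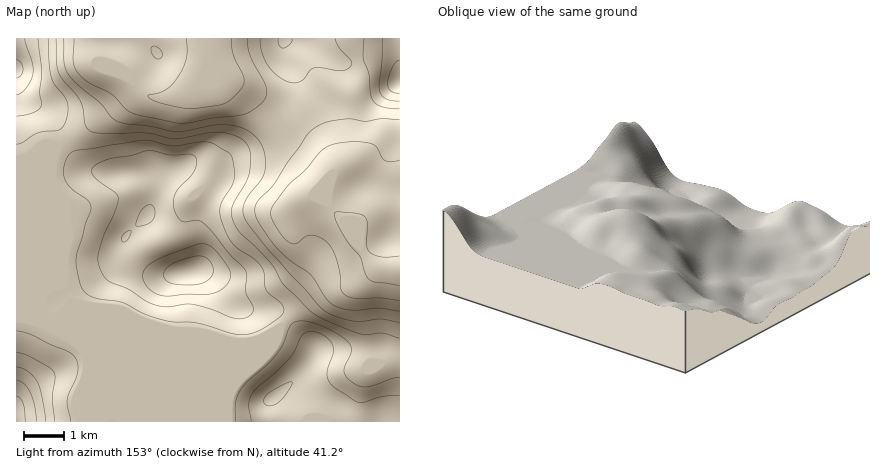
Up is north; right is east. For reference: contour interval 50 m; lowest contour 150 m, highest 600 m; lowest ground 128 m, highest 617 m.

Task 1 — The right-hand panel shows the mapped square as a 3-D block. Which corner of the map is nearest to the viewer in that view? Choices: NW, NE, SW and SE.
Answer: SE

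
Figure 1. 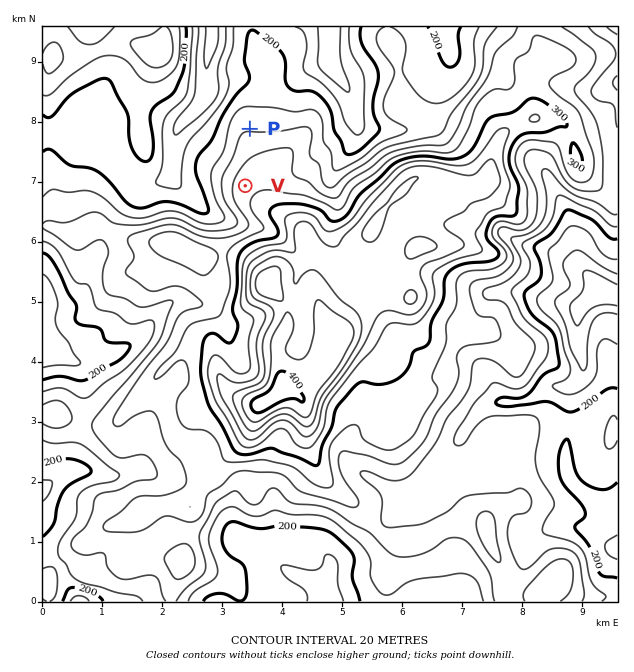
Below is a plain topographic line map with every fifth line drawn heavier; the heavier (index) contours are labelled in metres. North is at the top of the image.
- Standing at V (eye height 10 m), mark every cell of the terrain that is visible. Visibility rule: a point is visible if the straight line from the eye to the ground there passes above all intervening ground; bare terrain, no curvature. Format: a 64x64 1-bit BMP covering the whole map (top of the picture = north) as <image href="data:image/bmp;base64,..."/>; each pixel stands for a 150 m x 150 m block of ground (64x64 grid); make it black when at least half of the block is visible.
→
<image width="64" height="64" href="data:image/bmp;base64,Qk0+AgAAAAAAAD4AAAAoAAAAQAAAAEAAAAABAAEAAAAAAAACAAATCwAAEwsAAAIAAAAAAAAA////AAAAAAAAAAAAAAAAAAAAAAAAAAAAAAAAAAAAAAAAAAAAAAAAAAAAAAAAAAAAAAAAAAAAAAAAAAAAAAAAAAAAAAAAAAAAAAAAAAAAAAAAAAAAAAAAAAAAAAAAAAAAAAAAAAAAAAAAAAAAAAAAAAAAAAAAAAAAAAAAAAAAAAAAAAAAAAAAAAAAAAAAAAAAAAAAAAAAAAAAAAAAAAAAAAAAAAAAAAAAAAAAAAAAAAAAAAAAAAAAAAAAAAAAAAAAAAAAAAAAAAAAAAgAAAAAAAAAGAAAAAAAAAAQAAAAAAAAADAAAAAAAAAAMAAAAAAAAABwAAAAAAAAAPAAAAAAAAAAIAAAAAAAAAAAAAAAAAAAAAAAAAAAAAAAAAAAAAAAAAAAAAAAAAAAAAGEAAAAAAAAA+AAAAAAAAB38AAAAAAIAf/4AAAAABwH//gQAAAAf//wGDAAAADv/8A4OAAAAP//gPg8AAAA//+D+D4AAAB//wf4fgAAAH//h8A/AAAA///n4D+AAAD//ufgH4AAAP/+5+APgAAA/77+AAeAQAD/vn4AA+fgAP/+PgAB/+AA//8CAAH/4AD//wAAA4/GAP//gAADB8QA//+AAAMDwAD//8HAAQHkAP//weABAP4Af//P4AMA/gB//8fwBwH/AH/Hx4gPAf8AMAPnCB4D/gAwA+8MPAP+AA=="/>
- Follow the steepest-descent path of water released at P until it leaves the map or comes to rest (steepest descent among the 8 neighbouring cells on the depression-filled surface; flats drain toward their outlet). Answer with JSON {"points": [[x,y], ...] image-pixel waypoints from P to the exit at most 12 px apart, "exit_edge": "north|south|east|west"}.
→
{"points": [[250, 129], [250, 117], [250, 105], [250, 93], [238, 82], [226, 82], [214, 82], [206, 78], [206, 66], [209, 54], [211, 42], [212, 30], [212, 27]], "exit_edge": "north"}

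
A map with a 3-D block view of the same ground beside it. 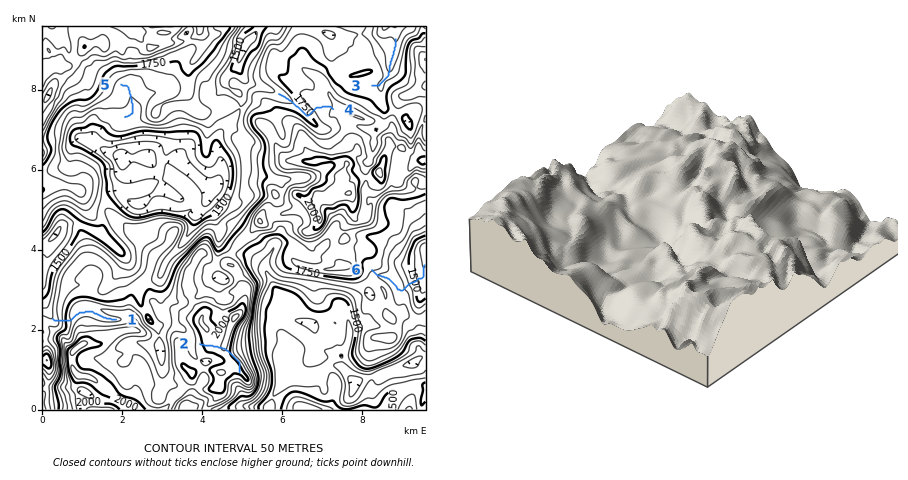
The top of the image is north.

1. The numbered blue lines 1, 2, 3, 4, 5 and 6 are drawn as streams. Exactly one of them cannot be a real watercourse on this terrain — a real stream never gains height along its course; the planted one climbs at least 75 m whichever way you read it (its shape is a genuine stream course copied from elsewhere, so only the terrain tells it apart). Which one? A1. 2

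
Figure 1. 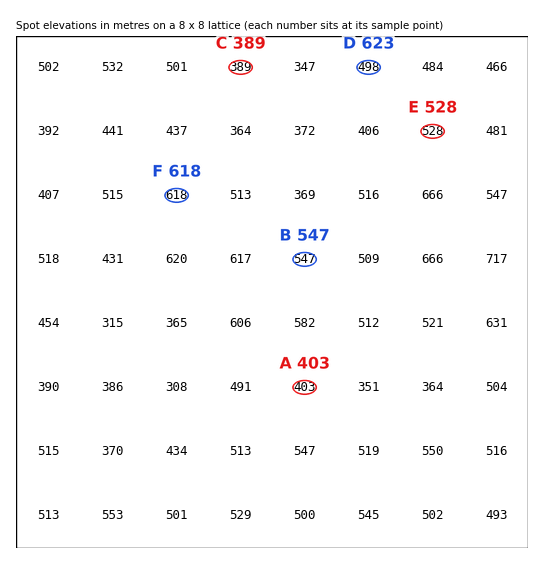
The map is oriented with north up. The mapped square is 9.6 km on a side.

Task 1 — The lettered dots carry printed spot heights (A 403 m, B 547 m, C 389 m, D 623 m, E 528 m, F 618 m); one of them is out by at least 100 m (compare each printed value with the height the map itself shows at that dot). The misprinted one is D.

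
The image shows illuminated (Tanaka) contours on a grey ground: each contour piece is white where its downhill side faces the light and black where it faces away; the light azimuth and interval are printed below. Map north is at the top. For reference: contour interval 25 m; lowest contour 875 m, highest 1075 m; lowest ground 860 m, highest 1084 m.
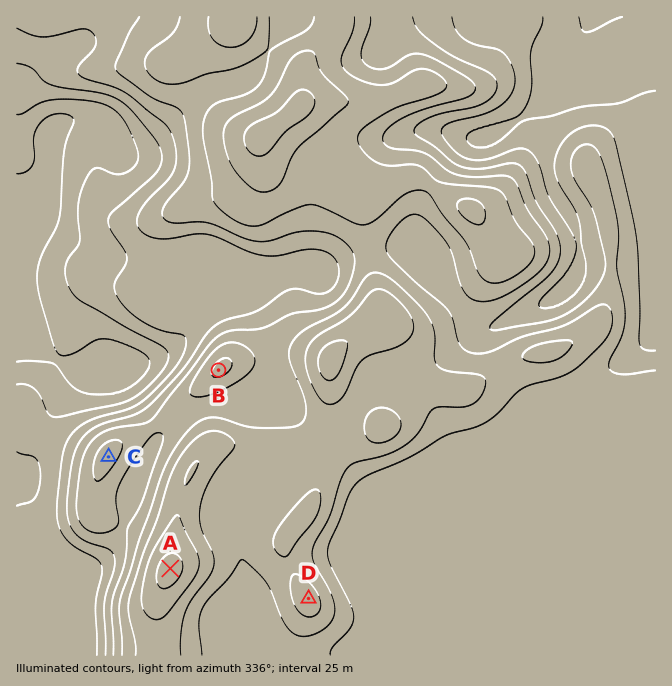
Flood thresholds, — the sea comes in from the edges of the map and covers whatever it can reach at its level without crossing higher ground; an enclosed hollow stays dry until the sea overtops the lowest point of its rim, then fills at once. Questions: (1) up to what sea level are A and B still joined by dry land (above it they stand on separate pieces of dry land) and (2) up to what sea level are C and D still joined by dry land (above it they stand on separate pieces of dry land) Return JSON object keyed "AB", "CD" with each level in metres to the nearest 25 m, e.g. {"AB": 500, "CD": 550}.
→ {"AB": 1000, "CD": 975}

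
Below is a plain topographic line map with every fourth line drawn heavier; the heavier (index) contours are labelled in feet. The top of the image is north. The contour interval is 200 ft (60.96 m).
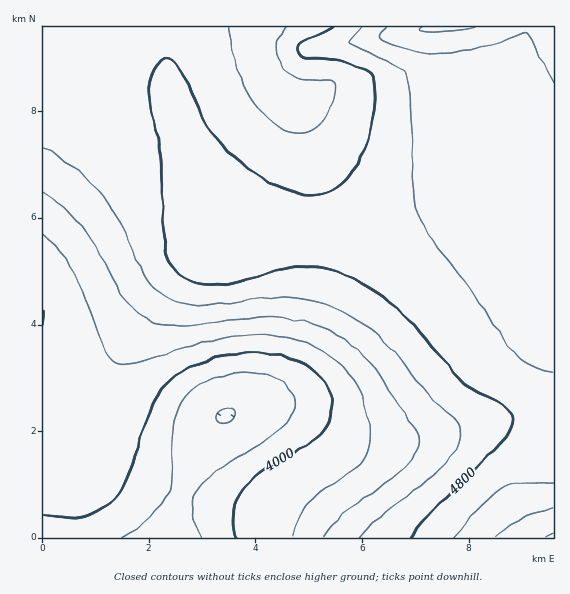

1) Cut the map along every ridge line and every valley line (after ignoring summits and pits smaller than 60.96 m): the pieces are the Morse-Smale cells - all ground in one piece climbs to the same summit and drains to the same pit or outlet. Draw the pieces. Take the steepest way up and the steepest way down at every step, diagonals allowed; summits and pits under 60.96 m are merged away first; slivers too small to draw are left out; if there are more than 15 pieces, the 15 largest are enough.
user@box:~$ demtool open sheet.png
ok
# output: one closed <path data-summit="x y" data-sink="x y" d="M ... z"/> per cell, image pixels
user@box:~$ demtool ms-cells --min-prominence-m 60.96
<path data-summit="443 27" data-sink="225 415" d="M167 26l-125 1 1 511 128 0 11-46 20-48 11-17 11-12 21-6 31-3 20 4 21 9 28 18 23 6 21 0 30-4 82-20 53-7-1-271-100 60-45 21-25 7-30 4-89 1-25 5-19 8 2-18-4-21-9-27-26-54-13-39-3-15z"/><path data-summit="443 27" data-sink="265 44" d="M553 26l-385 0-1 47 3 15 13 39 26 54 9 27 4 21-1 16 43-11 89-1 30-4 25-7 45-21 58-36 41-23 2-2z"/><path data-summit="553 537" data-sink="225 415" d="M276 406l-15 0-26 5-11 4-11 12-11 17-15 32-12 39-4 17 1 6 382-1-1-124-38 4-104 24-43 2-23-6-38-23z"/>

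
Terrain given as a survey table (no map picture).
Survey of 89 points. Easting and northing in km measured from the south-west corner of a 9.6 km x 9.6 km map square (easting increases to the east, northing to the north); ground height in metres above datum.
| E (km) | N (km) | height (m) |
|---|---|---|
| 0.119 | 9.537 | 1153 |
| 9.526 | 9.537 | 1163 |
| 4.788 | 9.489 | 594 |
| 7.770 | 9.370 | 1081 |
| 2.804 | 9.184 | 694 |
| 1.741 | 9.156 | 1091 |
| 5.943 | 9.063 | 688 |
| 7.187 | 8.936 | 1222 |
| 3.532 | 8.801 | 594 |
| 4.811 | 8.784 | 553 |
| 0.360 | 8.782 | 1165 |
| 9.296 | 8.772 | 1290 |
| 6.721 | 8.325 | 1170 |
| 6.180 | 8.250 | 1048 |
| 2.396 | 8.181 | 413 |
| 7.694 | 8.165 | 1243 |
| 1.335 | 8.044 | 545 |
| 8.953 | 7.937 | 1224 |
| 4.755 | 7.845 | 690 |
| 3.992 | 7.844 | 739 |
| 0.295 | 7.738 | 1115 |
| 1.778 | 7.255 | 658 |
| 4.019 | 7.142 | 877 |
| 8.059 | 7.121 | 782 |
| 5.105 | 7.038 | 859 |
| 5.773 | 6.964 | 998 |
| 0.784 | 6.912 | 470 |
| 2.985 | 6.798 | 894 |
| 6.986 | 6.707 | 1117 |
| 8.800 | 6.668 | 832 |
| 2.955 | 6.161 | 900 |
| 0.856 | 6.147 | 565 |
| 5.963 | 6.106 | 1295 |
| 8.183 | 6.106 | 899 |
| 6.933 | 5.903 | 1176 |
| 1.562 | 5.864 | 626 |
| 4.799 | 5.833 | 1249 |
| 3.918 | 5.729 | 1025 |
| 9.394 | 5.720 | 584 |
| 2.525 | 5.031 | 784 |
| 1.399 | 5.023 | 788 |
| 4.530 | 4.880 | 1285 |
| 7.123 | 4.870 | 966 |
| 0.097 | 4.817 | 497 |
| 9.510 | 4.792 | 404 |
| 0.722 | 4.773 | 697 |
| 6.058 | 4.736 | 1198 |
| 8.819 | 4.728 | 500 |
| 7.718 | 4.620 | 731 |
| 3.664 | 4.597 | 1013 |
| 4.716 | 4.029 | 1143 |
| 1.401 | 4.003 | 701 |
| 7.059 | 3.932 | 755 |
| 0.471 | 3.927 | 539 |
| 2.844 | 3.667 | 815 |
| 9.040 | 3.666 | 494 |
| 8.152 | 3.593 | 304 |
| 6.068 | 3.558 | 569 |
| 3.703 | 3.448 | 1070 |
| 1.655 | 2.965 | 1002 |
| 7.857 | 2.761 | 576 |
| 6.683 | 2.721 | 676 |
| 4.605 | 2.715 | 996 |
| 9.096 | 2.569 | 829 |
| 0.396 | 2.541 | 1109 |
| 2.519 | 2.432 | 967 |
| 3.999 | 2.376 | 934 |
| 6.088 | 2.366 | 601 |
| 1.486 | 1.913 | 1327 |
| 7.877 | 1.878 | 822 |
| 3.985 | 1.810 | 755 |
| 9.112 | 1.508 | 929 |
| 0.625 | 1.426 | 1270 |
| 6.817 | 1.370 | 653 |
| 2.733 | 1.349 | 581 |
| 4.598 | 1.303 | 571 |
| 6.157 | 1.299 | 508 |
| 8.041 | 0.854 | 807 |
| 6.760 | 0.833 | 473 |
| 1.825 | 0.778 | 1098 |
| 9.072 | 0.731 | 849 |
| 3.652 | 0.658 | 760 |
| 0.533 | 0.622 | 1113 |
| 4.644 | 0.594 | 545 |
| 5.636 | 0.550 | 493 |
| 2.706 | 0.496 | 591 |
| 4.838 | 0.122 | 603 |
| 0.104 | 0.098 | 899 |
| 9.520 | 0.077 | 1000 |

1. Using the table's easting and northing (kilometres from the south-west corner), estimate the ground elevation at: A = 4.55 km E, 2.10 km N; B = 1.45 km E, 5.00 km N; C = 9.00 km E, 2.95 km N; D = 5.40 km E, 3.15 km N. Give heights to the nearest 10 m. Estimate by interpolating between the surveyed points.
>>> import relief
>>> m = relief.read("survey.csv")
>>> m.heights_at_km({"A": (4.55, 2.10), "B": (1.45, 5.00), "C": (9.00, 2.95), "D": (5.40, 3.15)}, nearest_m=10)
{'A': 870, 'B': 790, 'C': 690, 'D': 730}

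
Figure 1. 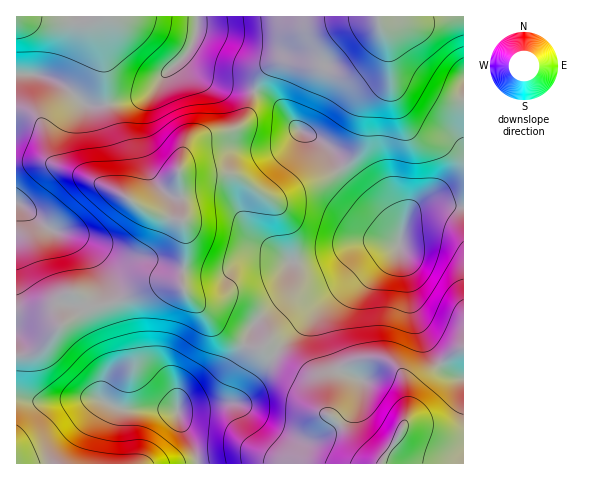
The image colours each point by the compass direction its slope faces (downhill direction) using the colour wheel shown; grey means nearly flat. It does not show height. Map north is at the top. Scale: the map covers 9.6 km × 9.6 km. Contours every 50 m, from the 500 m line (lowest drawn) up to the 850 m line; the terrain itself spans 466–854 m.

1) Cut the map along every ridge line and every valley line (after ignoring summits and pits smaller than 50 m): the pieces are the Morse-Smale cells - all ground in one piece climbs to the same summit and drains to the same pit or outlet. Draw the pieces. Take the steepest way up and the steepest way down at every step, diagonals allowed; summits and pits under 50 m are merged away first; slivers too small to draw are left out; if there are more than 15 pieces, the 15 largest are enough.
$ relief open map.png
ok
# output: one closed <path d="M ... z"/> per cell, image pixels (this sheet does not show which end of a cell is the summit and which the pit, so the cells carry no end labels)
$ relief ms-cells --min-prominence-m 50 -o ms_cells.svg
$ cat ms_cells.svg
<path d="M181 59l-34 35-15 6-30 6-13 0-6-2-21-19-14-7-15-4-17 1 1 236 31 3 14 11 25-17 31-7 37-17 19-1 9 3 3-47-3-16-4-55 5-16 12-14 41-10 11-13 6-24-44-9-18-10z"/><path d="M435 203l-11 1-15 10-6 11-4 20-21-4-20 1-33 14-26 6-3 4-1 14-6 13-35 30-9 20 1 3 7 2 9 0 3-2 47 30 5 9 8 27 20 18 17 20 20 14 82-1 0-255z"/><path d="M257 92l-3 0-7 25-10 11-31 7-13 6-9 11-5 16 4 55 3 16-3 49 41 45 20 12 10-22 25-20 12-13 5-14 0-10 3-4 26-6 33-14 20-1 17 4 5-2 0-7-4-7-44-47-21-31-12-11-19-10-28-31z"/><path d="M463 16l-85 0 0 5-3 3-27 11-29 27-39 0-8 3-9 8-8 16 1 3 10 3 13 10 21 25 19 10 12 11 15 24 50 54 4 10 6-19 8-12 17-5 33 4z"/><path d="M174 283l-19 1-37 17-31 7-26 17-20 23-12 6-12 2-1 42 17 3 24 0 35-3 28 11 49 0 9 3 1-5 6-3 30-11 24-37 5-12-20-11-36-38-5-8z"/><path d="M245 345l-30 48-8 5-20 5-9 7 3 13 12 23 4 18 184-1-19-13-17-20-20-18-8-27-5-9-47-30-3 2-9 0z"/><path d="M196 16l-94 0-14 6-21 0-50-6-1 58 25 2 13 4 13 8 16 16 6 2 13 0 30-6 19-8 12-16 25-23 9-21z"/><path d="M92 398l-35 3-40-2-1 64 181 0-4-17-12-23-5-13-56-1z"/><path d="M377 16l-180 0-2 24-13 21 10 11 18 10 45 10 4-12 13-15 8-3 39 0 29-27 27-11 3-3z"/><path d="M21 311l-5 1 1 44 12-2 12-6 19-22-8-11z"/><path d="M101 16l-76 1 42 5 21 0z"/>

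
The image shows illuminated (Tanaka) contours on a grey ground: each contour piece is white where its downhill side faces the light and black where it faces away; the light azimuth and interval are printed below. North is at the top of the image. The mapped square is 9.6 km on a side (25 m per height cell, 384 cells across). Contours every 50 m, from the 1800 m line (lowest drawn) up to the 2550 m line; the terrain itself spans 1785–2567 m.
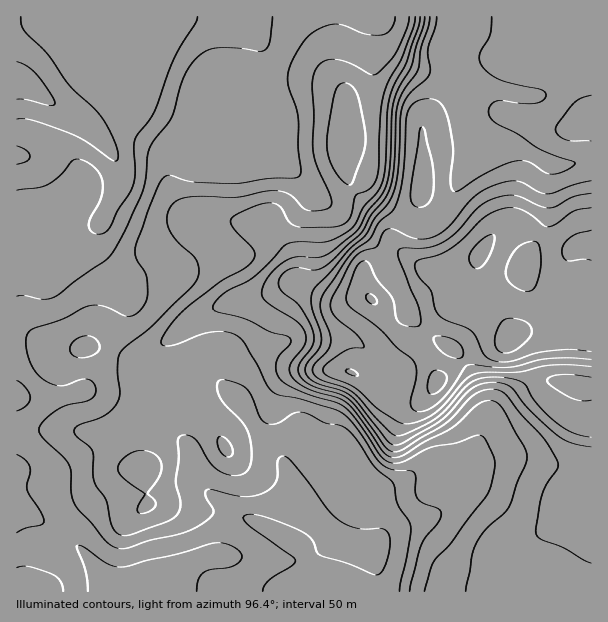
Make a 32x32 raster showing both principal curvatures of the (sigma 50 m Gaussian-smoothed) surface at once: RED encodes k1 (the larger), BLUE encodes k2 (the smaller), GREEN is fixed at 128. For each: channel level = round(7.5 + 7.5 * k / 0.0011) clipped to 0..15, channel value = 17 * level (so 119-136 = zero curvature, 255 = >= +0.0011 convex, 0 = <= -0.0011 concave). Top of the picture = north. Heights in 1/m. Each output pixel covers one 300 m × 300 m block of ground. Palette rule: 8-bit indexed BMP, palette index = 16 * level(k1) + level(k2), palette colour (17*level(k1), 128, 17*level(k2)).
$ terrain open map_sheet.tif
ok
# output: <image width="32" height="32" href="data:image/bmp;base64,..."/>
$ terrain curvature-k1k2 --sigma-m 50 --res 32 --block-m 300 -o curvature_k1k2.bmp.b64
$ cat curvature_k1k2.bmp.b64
<image width="32" height="32" href="data:image/bmp;base64,Qk02CAAAAAAAADYEAAAoAAAAIAAAACAAAAABAAgAAAAAAAAEAAATCwAAEwsAAAABAAAAAAAAAIAAABGAAAAigAAAM4AAAESAAABVgAAAZoAAAHeAAACIgAAAmYAAAKqAAAC7gAAAzIAAAN2AAADugAAA/4AAAACAEQARgBEAIoARADOAEQBEgBEAVYARAGaAEQB3gBEAiIARAJmAEQCqgBEAu4ARAMyAEQDdgBEA7oARAP+AEQAAgCIAEYAiACKAIgAzgCIARIAiAFWAIgBmgCIAd4AiAIiAIgCZgCIAqoAiALuAIgDMgCIA3YAiAO6AIgD/gCIAAIAzABGAMwAigDMAM4AzAESAMwBVgDMAZoAzAHeAMwCIgDMAmYAzAKqAMwC7gDMAzIAzAN2AMwDugDMA/4AzAACARAARgEQAIoBEADOARABEgEQAVYBEAGaARAB3gEQAiIBEAJmARACqgEQAu4BEAMyARADdgEQA7oBEAP+ARAAAgFUAEYBVACKAVQAzgFUARIBVAFWAVQBmgFUAd4BVAIiAVQCZgFUAqoBVALuAVQDMgFUA3YBVAO6AVQD/gFUAAIBmABGAZgAigGYAM4BmAESAZgBVgGYAZoBmAHeAZgCIgGYAmYBmAKqAZgC7gGYAzIBmAN2AZgDugGYA/4BmAACAdwARgHcAIoB3ADOAdwBEgHcAVYB3AGaAdwB3gHcAiIB3AJmAdwCqgHcAu4B3AMyAdwDdgHcA7oB3AP+AdwAAgIgAEYCIACKAiAAzgIgARICIAFWAiABmgIgAd4CIAIiAiACZgIgAqoCIALuAiADMgIgA3YCIAO6AiAD/gIgAAICZABGAmQAigJkAM4CZAESAmQBVgJkAZoCZAHeAmQCIgJkAmYCZAKqAmQC7gJkAzICZAN2AmQDugJkA/4CZAACAqgARgKoAIoCqADOAqgBEgKoAVYCqAGaAqgB3gKoAiICqAJmAqgCqgKoAu4CqAMyAqgDdgKoA7oCqAP+AqgAAgLsAEYC7ACKAuwAzgLsARIC7AFWAuwBmgLsAd4C7AIiAuwCZgLsAqoC7ALuAuwDMgLsA3YC7AO6AuwD/gLsAAIDMABGAzAAigMwAM4DMAESAzABVgMwAZoDMAHeAzACIgMwAmYDMAKqAzAC7gMwAzIDMAN2AzADugMwA/4DMAACA3QARgN0AIoDdADOA3QBEgN0AVYDdAGaA3QB3gN0AiIDdAJmA3QCqgN0Au4DdAMyA3QDdgN0A7oDdAP+A3QAAgO4AEYDuACKA7gAzgO4ARIDuAFWA7gBmgO4Ad4DuAIiA7gCZgO4AqoDuALuA7gDMgO4A3YDuAO6A7gD/gO4AAID/ABGA/wAigP8AM4D/AESA/wBVgP8AZoD/AHeA/wCIgP8AmYD/AKqA/wC7gP8AzID/AN2A/wDugP8A/4D/AJioqYaGh4d3d4eXl5eYmJiYqJiWg5a4mIeIl4d3d3eGmIeXhYSUhHV2hoZ2doWFhoaGhnZ0dLiYh4eXh3d3d4eXh4aEhLaWdYWEdHV1hZeXh3d2d3V0uJeHmJiYh4eHl5aGhXWWydiXl6eWlqe4qIeHhoaGZXSkhoeImJeXmIeGhoaGl5aXuNnIpqaWl4Z2dnaFp6eUl5aEhYaHhoeYmHaHh4aYh3aVpZeGdISEhod3dpfJlnOXqZiGhXaHiJiYhnd2dnaoqLnJlnSDpselhoaGp5eAoKCFmJiGdoeHl5d2dnZ2hZaXp7mng5TayYVldoenhID25HCDhnZ2dnaVlHOnp6iol5aVhYRzpdmXlHV1h5Zwcfn5g4CTdYaHdYOlp6anuLinp7iWhqbGp4WVqHV0gmC29+j4tZBzZISEt/j4ZYSUdWWFp6inqJd1dIW1cYBgYffmtfj5g1FCdMj4t3V0lqZkZJanh3aHhoV1hrXS9+f195Vzt/v2YUGQ0pNxcpWpqJeVlpeVhXV1hpeVxvP7+vqmglPE2PTy58eScXKDlpinubelt9i3hnWGh4WTYILCtIKEyNZzYpXq++b39ueXl5eYmIaElujIhnVkhoVCc9SUdMbGo5N1laaoqKeWmJiGh4eYhnV0ltjnxrenhoS12qa452GEubm3ppeXlneHl3Z2h5eGh3ZzhJbY6MW2tsLI2PrHkJaml5eWdnWWl3aWdnaHh4aHh3Z0hJR1pen7sqPn92CC2ZZ2tpVldZandpd2hoeHlqeHh4eGhXNyk7Z0gOn5oPb45sfJp3V1hriXl3aGloWFuJeHh4eHh4a0poeBk/L3xWN0ttjXhoWkuaepl4eWY3SXp6ipqKenuLeEdmQwpfmigXB0qMnZ17SXqKmnl6iWkoaoqLjIt7a5yZZkc4Kw1PXJo4GXmLmXg5eYh4aXqKmCZLe2lYZ1dYWmlIKWxWBh9umWcZSXpoZkhZd1dYaoqIF0t7Z1dXV1hHRzhbjHcGD36Kd0dISVlWRygnWGt7iEcZaouId3d3d3doWXubiCcPfnl4V2doWEhJVzuMenhHGWpYe3lnd3d3eGdIeoyIKA+OiXhYaGhqfHyMeohoJylreGdZanh3d3h3Z1hqfIgpD66qeFhpinp4aXuYRzhJe3h3Z1h6iYh5iXhYaXqMiDkOjXpoV3h4Z1ZYWWdXWXuId3d3WGqJiYmIaVl5e4uZSQttSkhoeGhnd2pYR2hqeYh4eHhoWYmIiIhoaHl6eWdYJy5ciYh5eYl6i4hZaXl4d3h4eHhYeYiIeFdoeXloZ2c4Dp6YeHhpeoqJd1l5iYiIeHh3d2dZWFdXaHhoaGh3d1UIP1l3d2p5Z1hnc="/>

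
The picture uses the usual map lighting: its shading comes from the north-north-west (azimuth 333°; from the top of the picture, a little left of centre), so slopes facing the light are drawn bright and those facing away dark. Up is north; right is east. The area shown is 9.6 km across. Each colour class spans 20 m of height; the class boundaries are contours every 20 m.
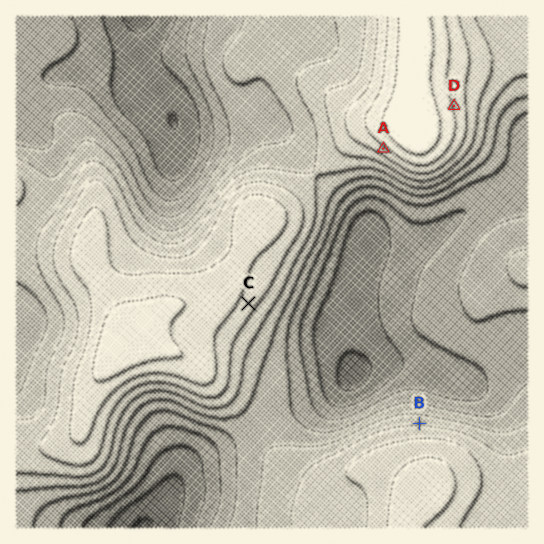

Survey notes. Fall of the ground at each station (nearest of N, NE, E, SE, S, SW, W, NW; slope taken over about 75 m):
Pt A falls SW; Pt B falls N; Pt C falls SE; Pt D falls E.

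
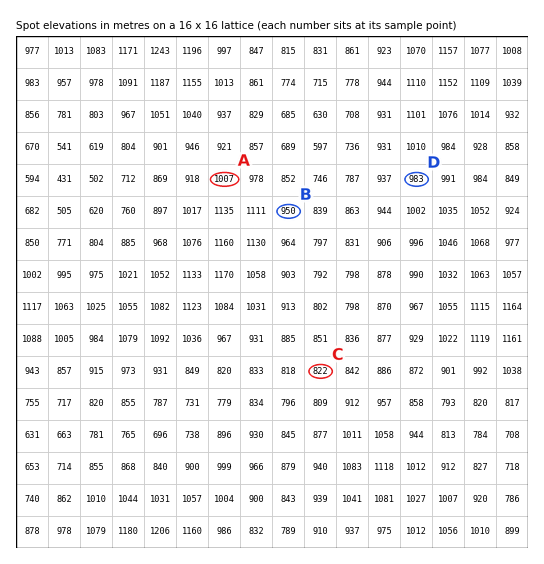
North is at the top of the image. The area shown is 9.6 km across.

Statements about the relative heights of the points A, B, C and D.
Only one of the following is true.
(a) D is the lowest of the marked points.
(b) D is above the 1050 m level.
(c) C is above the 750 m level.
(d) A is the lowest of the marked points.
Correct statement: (c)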